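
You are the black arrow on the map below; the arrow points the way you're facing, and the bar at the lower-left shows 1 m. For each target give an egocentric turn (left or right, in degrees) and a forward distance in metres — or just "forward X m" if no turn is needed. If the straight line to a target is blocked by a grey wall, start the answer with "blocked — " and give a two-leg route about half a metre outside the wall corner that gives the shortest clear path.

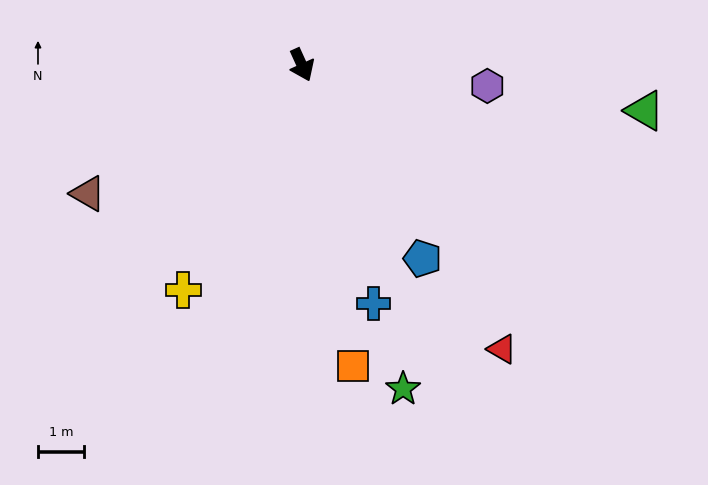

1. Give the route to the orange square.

turn right 15°, forward 6.6 m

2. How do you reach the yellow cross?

turn right 52°, forward 5.5 m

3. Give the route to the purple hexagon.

turn left 59°, forward 4.0 m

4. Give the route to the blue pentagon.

turn left 8°, forward 4.9 m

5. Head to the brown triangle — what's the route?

turn right 83°, forward 5.4 m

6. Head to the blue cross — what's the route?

turn right 8°, forward 5.4 m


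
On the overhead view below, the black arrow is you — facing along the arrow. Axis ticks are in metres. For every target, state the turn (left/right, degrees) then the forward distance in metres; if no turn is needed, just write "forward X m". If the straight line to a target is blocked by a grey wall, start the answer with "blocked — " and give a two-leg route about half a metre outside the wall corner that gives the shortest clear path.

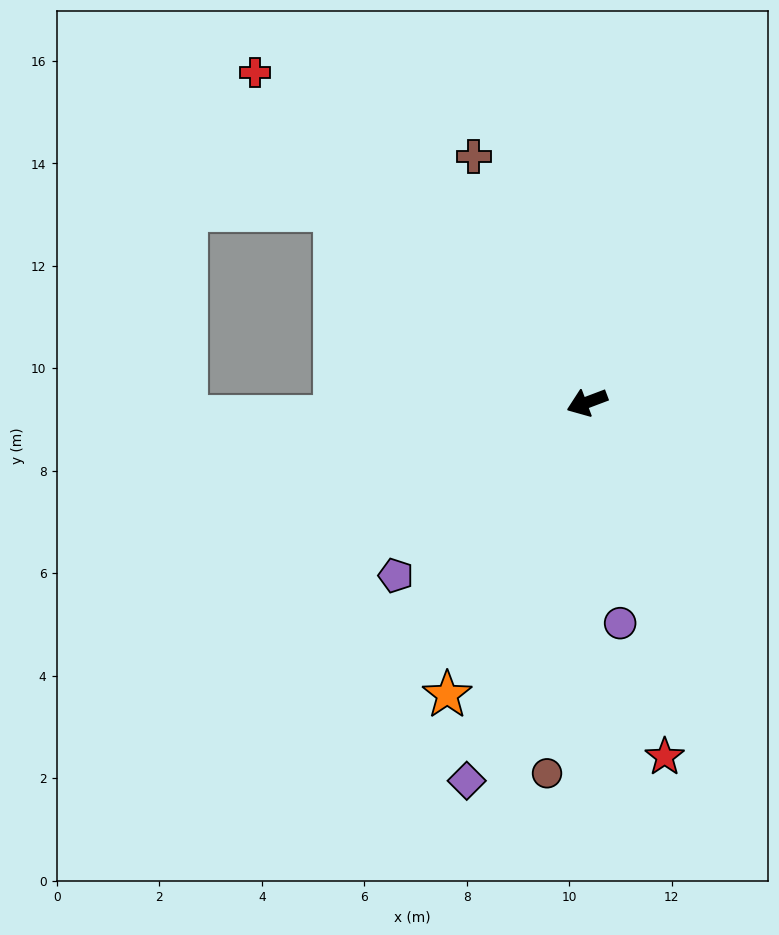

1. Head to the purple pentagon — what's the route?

turn left 21°, forward 5.0 m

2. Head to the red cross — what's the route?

turn right 66°, forward 9.1 m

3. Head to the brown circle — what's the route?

turn left 63°, forward 7.3 m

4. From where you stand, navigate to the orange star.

turn left 44°, forward 6.3 m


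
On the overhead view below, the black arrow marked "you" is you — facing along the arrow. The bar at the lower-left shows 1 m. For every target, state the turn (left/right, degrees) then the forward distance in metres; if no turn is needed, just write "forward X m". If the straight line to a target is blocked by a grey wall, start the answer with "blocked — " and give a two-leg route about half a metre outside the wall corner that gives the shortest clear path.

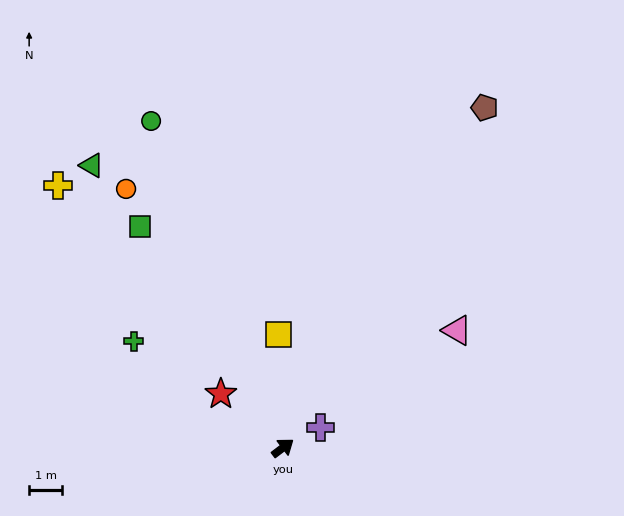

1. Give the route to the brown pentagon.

turn left 22°, forward 11.9 m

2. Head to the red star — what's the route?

turn left 102°, forward 2.5 m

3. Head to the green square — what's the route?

turn left 86°, forward 7.9 m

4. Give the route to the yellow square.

turn left 55°, forward 3.4 m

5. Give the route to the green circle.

turn left 75°, forward 10.6 m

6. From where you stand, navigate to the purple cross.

turn right 9°, forward 1.3 m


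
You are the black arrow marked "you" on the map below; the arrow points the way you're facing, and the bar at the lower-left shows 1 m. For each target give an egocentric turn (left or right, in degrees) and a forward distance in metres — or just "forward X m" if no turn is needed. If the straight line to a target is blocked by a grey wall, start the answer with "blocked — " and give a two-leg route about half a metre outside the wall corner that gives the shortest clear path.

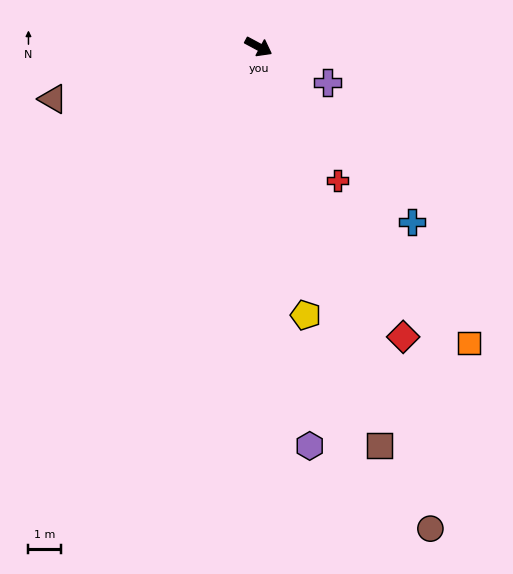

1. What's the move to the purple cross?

forward 2.4 m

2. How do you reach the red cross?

turn right 31°, forward 4.8 m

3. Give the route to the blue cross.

turn right 21°, forward 7.2 m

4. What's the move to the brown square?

turn right 45°, forward 12.8 m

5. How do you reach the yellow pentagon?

turn right 52°, forward 8.4 m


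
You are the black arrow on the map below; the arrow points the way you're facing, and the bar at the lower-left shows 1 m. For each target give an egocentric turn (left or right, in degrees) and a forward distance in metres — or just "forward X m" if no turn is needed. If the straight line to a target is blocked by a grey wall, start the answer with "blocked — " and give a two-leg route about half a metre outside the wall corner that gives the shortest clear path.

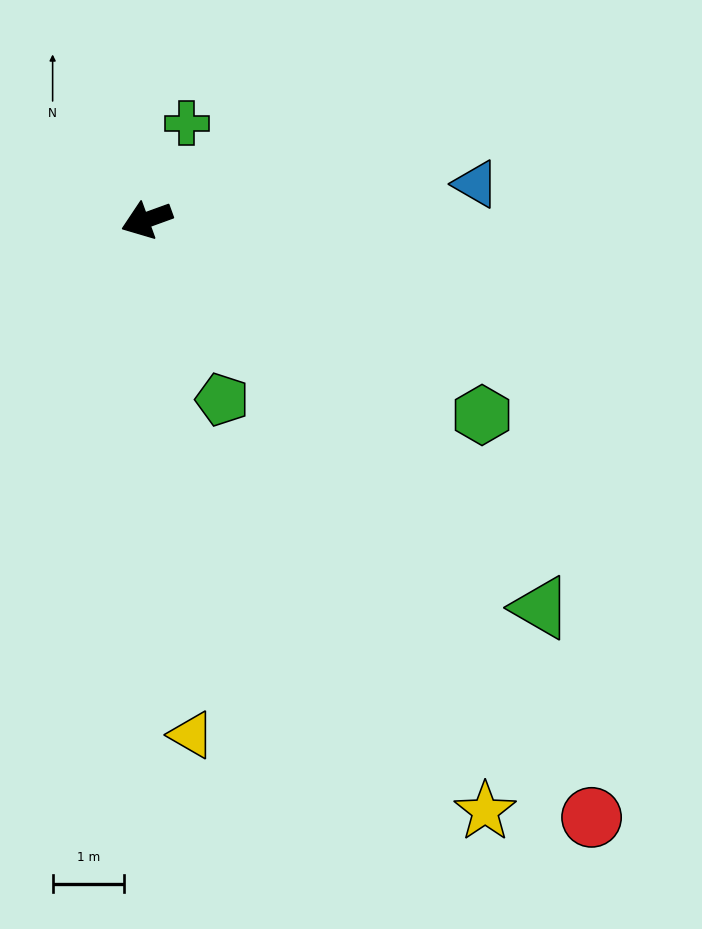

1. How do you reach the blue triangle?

turn left 166°, forward 4.6 m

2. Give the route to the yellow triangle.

turn left 75°, forward 7.2 m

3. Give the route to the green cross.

turn right 132°, forward 1.5 m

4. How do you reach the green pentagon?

turn left 93°, forward 2.7 m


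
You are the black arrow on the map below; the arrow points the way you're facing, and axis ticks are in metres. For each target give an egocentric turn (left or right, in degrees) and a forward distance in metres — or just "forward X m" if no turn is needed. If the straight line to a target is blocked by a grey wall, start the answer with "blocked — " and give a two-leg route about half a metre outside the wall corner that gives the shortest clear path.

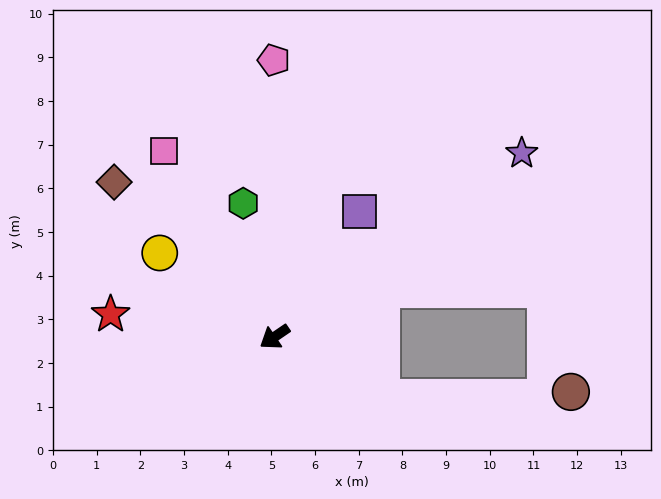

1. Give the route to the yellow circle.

turn right 70°, forward 3.3 m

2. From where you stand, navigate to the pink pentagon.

turn right 124°, forward 6.3 m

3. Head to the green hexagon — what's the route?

turn right 111°, forward 3.1 m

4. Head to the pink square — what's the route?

turn right 94°, forward 4.9 m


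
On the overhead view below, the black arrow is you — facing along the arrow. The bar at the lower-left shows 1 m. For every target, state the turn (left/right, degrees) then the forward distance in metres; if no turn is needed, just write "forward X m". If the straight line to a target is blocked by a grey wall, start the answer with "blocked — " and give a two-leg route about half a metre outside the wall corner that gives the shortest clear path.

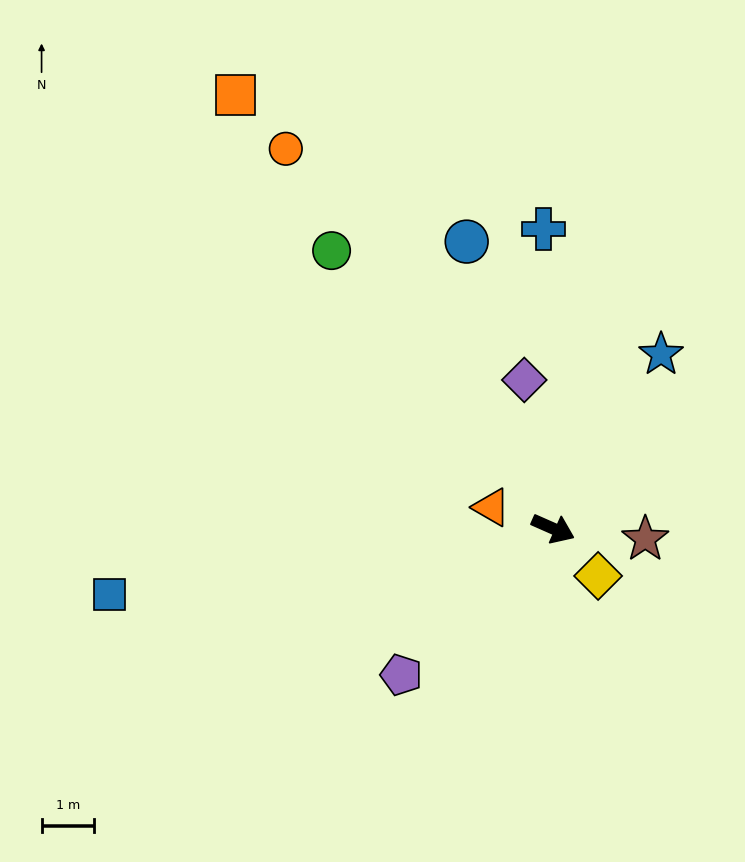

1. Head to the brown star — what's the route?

turn left 17°, forward 1.8 m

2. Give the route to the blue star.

turn left 82°, forward 3.9 m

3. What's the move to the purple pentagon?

turn right 112°, forward 4.0 m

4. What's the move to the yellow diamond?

turn right 23°, forward 1.2 m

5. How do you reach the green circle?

turn left 152°, forward 6.8 m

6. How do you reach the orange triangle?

turn right 175°, forward 1.2 m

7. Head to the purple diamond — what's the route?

turn left 125°, forward 2.9 m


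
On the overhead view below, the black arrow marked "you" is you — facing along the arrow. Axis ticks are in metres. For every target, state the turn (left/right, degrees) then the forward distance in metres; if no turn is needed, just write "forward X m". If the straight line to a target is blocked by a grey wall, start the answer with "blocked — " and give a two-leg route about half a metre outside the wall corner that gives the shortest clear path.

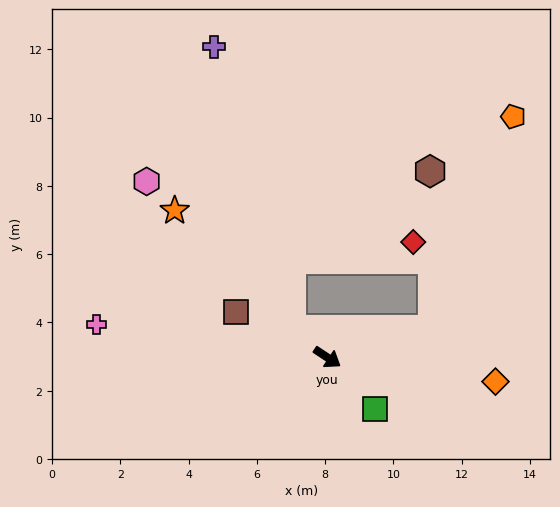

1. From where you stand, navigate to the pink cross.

turn right 155°, forward 6.8 m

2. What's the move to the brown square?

turn right 173°, forward 3.0 m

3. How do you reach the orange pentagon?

blocked — turn left 49°, forward 3.2 m, then turn left 54°, forward 6.7 m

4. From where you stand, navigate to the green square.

turn right 14°, forward 2.1 m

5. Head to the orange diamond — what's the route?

turn left 25°, forward 5.0 m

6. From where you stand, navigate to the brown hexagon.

blocked — turn left 49°, forward 3.2 m, then turn left 75°, forward 4.6 m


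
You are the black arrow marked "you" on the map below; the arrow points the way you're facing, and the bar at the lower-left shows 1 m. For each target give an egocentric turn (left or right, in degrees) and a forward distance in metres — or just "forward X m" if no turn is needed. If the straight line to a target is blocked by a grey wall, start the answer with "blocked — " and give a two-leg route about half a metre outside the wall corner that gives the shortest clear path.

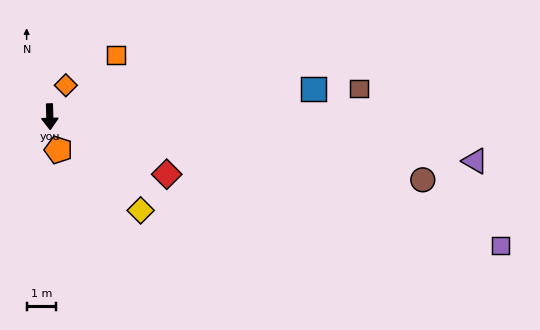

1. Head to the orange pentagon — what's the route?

turn left 13°, forward 1.2 m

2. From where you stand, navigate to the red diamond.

turn left 62°, forward 4.4 m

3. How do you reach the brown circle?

turn left 79°, forward 12.8 m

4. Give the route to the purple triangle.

turn left 82°, forward 14.5 m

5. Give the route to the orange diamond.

turn left 151°, forward 1.2 m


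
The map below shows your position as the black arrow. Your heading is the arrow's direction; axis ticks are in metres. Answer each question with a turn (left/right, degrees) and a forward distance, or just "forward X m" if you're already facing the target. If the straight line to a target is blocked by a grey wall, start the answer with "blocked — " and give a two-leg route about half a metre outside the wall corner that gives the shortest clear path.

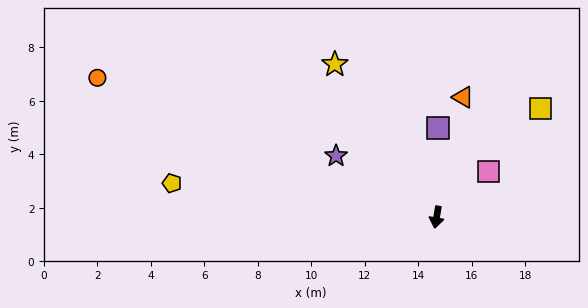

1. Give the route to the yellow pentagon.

turn right 88°, forward 10.0 m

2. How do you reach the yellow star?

turn right 137°, forward 6.9 m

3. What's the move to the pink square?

turn left 141°, forward 2.6 m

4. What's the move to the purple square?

turn right 171°, forward 3.3 m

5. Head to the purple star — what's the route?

turn right 112°, forward 4.4 m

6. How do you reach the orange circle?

turn right 103°, forward 13.7 m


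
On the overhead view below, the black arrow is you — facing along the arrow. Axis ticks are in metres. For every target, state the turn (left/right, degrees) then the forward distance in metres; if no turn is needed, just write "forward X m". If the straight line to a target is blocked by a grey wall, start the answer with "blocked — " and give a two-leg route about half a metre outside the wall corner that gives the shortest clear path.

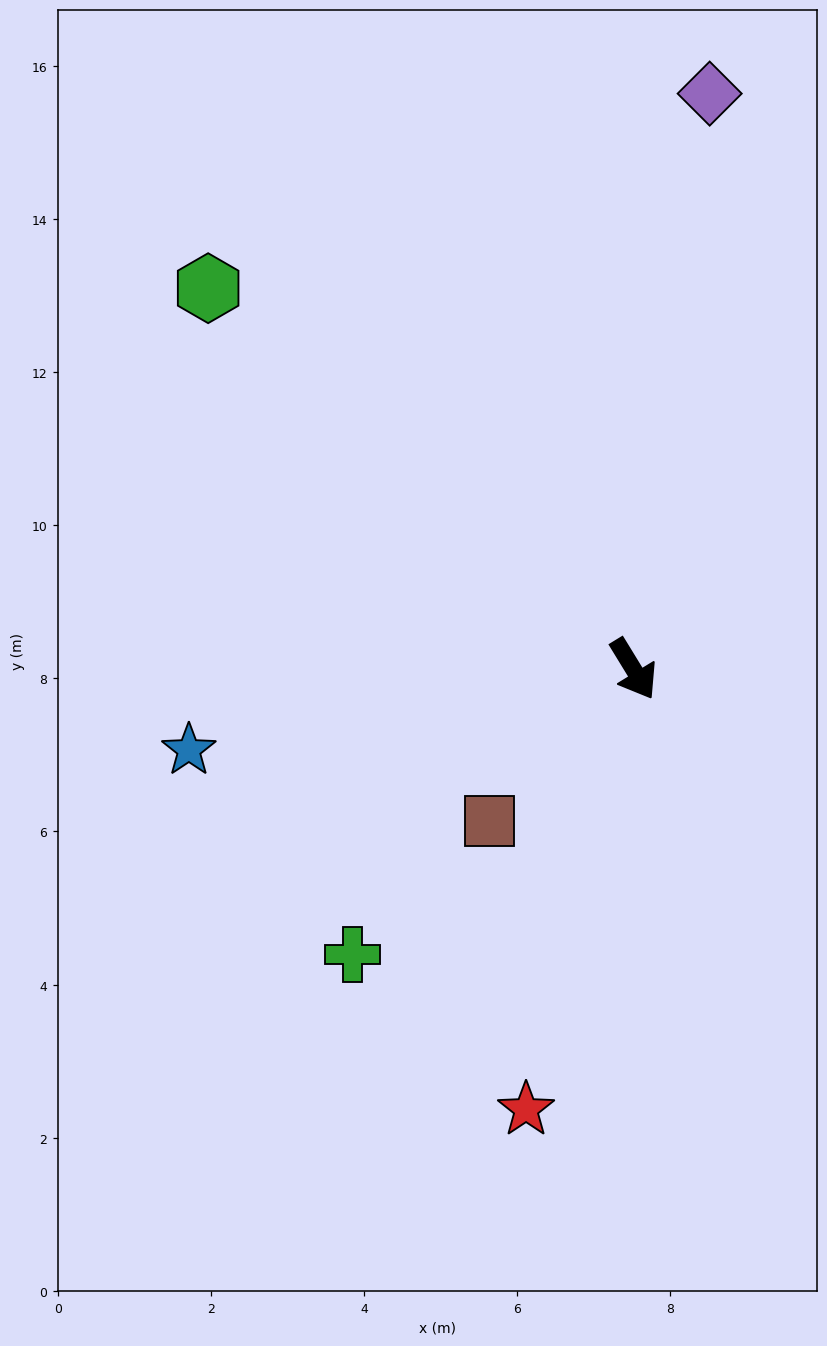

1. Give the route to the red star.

turn right 45°, forward 5.9 m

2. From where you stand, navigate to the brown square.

turn right 75°, forward 2.7 m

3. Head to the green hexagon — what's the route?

turn right 163°, forward 7.5 m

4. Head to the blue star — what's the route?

turn right 111°, forward 5.9 m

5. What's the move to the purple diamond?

turn left 141°, forward 7.6 m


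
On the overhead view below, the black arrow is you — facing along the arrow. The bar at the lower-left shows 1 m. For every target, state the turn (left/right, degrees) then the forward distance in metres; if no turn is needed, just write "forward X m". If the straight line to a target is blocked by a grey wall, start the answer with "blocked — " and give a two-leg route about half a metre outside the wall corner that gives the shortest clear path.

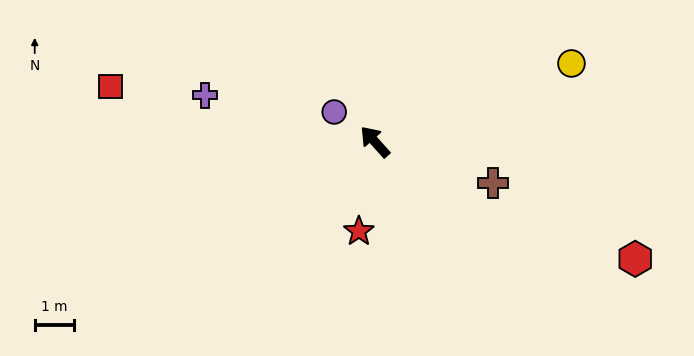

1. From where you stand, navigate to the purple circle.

turn left 12°, forward 1.3 m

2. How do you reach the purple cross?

turn left 33°, forward 4.5 m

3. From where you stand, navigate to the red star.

turn left 128°, forward 2.3 m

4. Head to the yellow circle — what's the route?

turn right 110°, forward 5.4 m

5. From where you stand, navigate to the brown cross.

turn right 151°, forward 3.2 m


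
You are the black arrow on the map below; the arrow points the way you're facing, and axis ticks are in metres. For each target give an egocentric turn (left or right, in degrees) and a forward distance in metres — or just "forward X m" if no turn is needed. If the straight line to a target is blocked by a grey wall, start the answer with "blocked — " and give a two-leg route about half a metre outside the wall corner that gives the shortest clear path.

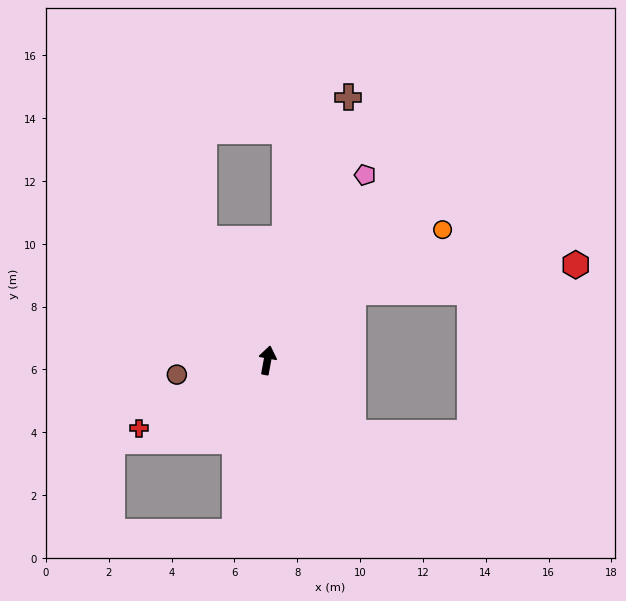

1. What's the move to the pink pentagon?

turn right 17°, forward 6.7 m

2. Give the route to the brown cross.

turn right 7°, forward 8.8 m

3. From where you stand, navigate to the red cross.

turn left 128°, forward 4.6 m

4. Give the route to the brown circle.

turn left 109°, forward 2.9 m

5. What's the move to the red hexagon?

blocked — turn right 41°, forward 3.5 m, then turn right 32°, forward 7.1 m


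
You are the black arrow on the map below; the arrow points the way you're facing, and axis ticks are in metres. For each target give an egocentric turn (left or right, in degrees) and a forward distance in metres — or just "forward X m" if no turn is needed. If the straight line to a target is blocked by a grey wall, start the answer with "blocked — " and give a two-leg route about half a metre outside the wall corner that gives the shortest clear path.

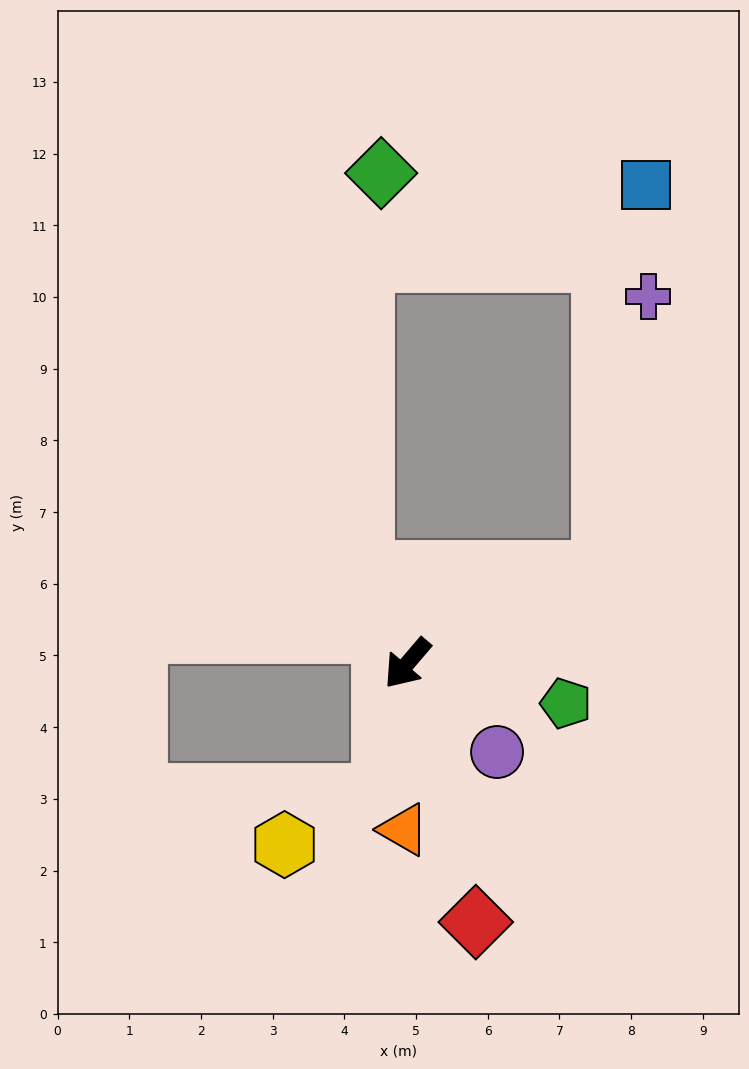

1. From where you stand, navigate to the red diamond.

turn left 55°, forward 3.7 m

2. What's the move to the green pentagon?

turn left 116°, forward 2.3 m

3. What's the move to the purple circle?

turn left 86°, forward 1.8 m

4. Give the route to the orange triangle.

turn left 39°, forward 2.3 m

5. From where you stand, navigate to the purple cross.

blocked — turn left 156°, forward 3.0 m, then turn left 55°, forward 3.9 m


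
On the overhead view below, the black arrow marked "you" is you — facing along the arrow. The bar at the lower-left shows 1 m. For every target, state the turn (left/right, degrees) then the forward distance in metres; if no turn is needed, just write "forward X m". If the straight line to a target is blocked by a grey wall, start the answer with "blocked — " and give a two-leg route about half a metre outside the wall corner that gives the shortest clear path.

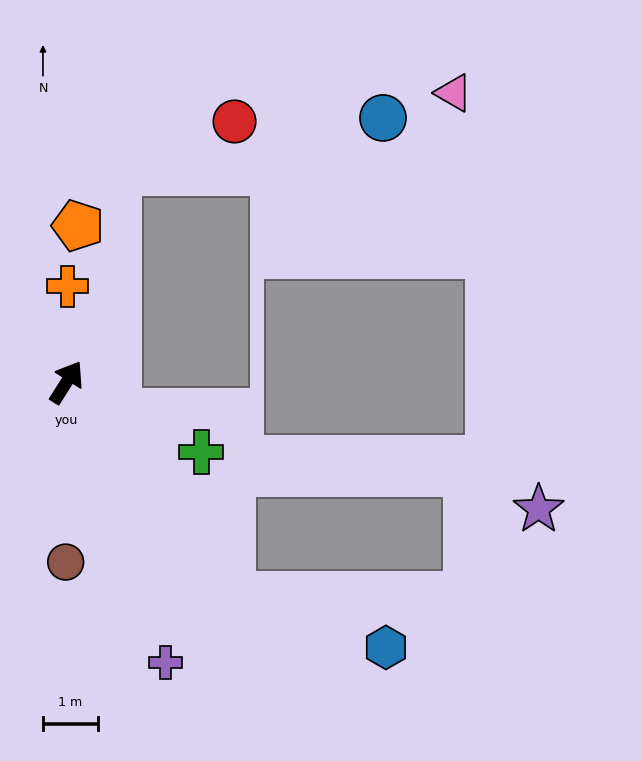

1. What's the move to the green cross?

turn right 85°, forward 2.8 m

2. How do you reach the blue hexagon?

blocked — turn right 110°, forward 4.9 m, then turn left 33°, forward 3.0 m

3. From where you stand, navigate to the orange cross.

turn left 32°, forward 1.8 m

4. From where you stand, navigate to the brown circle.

turn right 148°, forward 3.3 m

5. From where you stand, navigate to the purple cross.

turn right 128°, forward 5.4 m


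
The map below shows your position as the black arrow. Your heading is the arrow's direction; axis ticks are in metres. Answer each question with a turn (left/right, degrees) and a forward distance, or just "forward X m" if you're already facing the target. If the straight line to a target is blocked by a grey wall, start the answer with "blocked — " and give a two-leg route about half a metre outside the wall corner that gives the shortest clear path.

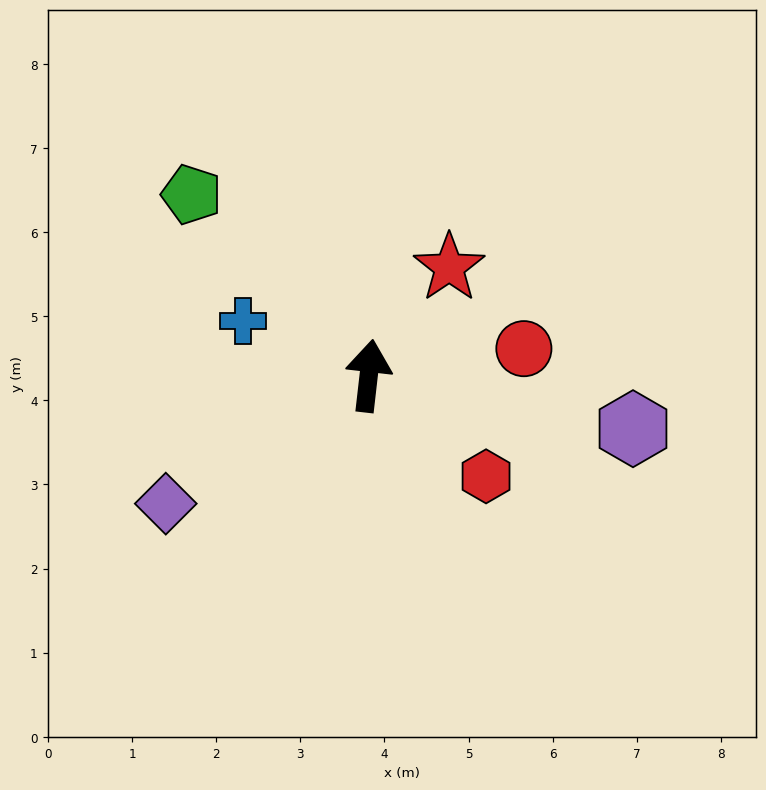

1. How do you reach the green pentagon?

turn left 51°, forward 3.0 m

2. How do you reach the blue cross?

turn left 73°, forward 1.6 m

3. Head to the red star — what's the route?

turn right 30°, forward 1.6 m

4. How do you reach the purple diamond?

turn left 129°, forward 2.9 m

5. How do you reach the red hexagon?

turn right 124°, forward 1.8 m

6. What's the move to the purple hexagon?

turn right 95°, forward 3.2 m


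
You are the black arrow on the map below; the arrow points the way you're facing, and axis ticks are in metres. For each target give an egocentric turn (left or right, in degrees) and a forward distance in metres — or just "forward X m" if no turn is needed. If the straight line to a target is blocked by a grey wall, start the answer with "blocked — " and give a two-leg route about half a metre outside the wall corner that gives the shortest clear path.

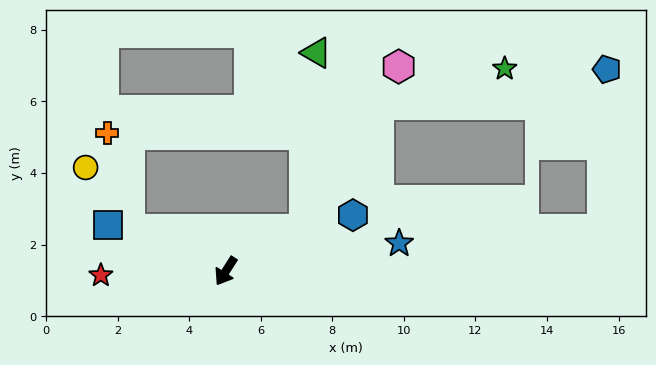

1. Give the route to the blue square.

turn right 79°, forward 3.5 m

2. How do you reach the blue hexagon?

turn left 146°, forward 3.9 m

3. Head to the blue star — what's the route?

turn left 132°, forward 4.9 m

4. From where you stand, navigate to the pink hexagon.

blocked — turn left 151°, forward 2.5 m, then turn left 31°, forward 5.3 m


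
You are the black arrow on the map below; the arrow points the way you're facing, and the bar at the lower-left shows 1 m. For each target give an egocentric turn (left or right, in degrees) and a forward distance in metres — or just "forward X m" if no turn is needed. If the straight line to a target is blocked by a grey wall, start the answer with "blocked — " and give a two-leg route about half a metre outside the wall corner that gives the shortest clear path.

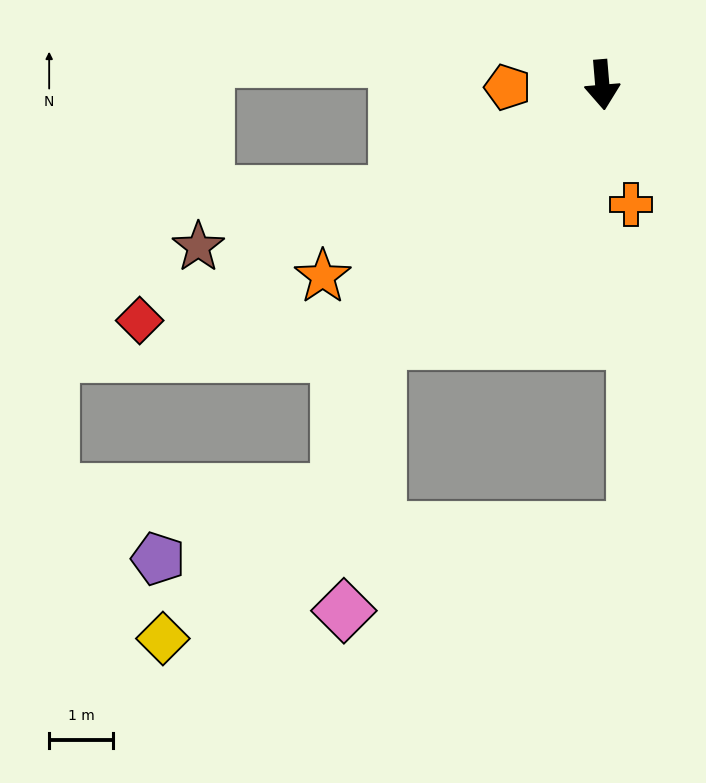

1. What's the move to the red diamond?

turn right 68°, forward 8.2 m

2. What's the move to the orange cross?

turn left 9°, forward 1.9 m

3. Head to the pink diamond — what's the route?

blocked — turn right 46°, forward 5.4 m, then turn left 34°, forward 4.3 m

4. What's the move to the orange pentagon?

turn right 93°, forward 1.5 m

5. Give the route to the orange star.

turn right 60°, forward 5.3 m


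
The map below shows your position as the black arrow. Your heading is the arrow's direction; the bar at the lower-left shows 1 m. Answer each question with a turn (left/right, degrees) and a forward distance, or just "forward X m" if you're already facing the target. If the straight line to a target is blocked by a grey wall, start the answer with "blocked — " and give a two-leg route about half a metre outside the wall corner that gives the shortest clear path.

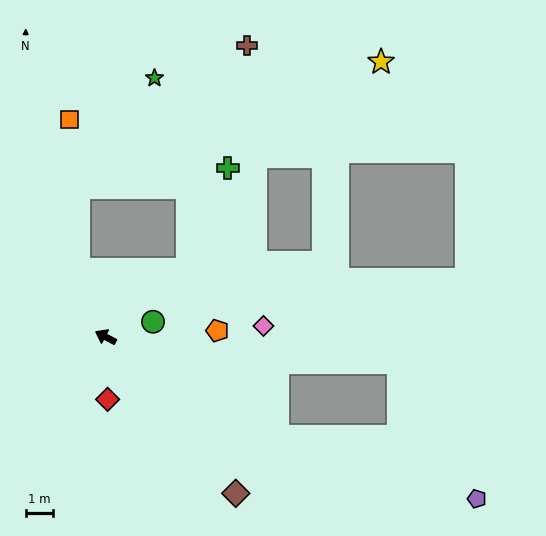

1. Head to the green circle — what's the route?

turn right 135°, forward 1.8 m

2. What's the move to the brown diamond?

turn left 157°, forward 7.4 m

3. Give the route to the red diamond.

turn left 119°, forward 2.3 m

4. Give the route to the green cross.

blocked — turn right 113°, forward 3.9 m, then turn left 29°, forward 4.0 m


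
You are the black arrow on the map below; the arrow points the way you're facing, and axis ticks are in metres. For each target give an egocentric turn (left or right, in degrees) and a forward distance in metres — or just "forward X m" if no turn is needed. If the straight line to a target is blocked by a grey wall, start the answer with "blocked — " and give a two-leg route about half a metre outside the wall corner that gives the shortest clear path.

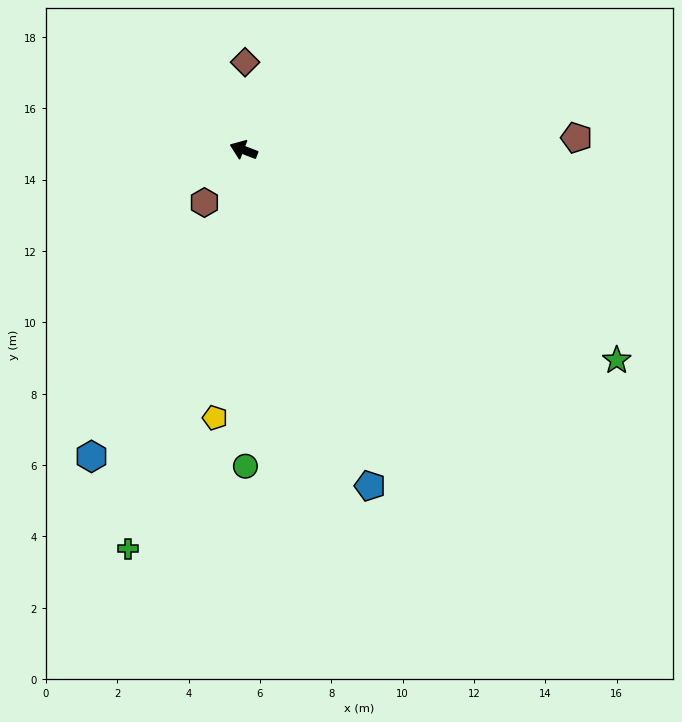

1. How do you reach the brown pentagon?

turn right 157°, forward 9.3 m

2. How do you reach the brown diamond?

turn right 70°, forward 2.5 m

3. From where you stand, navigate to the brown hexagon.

turn left 74°, forward 1.8 m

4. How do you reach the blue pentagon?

turn left 132°, forward 10.1 m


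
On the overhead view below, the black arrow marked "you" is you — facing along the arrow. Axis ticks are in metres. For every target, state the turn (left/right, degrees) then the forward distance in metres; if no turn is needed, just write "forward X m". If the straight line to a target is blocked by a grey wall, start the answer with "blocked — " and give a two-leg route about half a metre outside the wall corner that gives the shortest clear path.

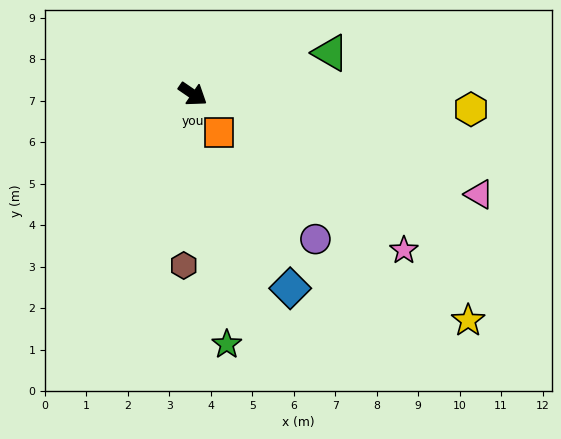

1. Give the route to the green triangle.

turn left 51°, forward 3.5 m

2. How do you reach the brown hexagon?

turn right 59°, forward 4.1 m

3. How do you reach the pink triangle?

turn left 15°, forward 7.3 m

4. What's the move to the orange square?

turn right 21°, forward 1.1 m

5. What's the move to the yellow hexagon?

turn left 31°, forward 6.7 m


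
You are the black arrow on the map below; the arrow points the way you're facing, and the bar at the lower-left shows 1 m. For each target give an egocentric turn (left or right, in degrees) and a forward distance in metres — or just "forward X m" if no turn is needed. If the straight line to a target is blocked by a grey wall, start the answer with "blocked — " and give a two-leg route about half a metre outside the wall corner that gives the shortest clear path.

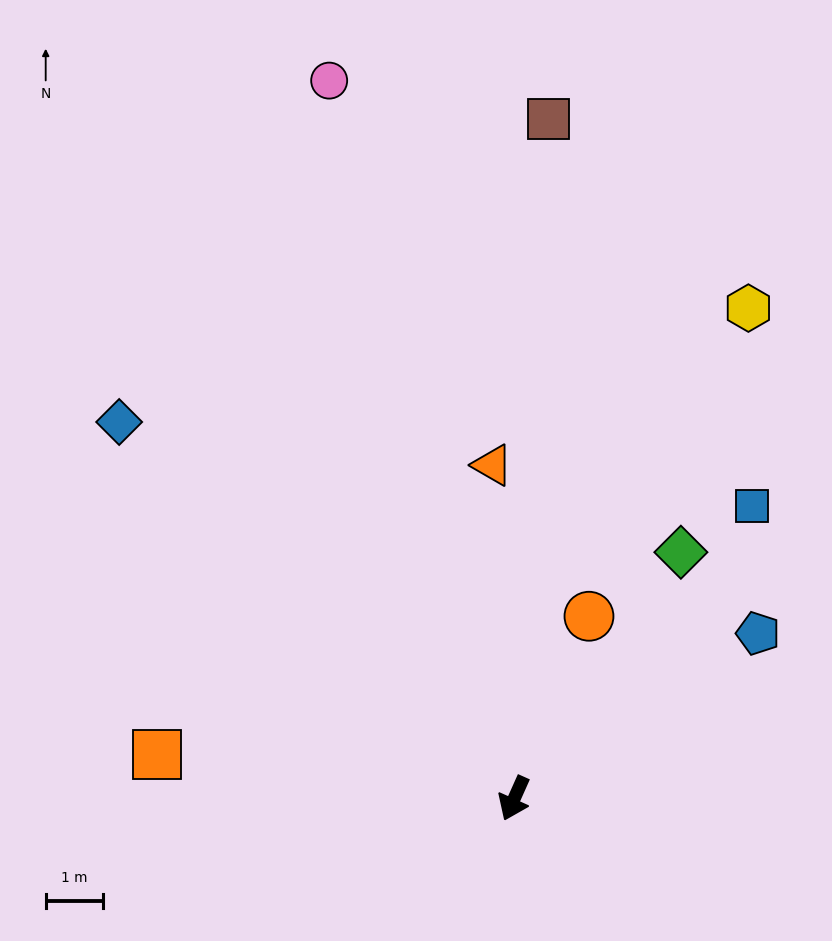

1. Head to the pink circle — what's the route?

turn right 141°, forward 12.8 m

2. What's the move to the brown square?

turn right 159°, forward 11.8 m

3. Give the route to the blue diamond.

turn right 110°, forward 9.4 m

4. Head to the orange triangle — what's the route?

turn right 152°, forward 5.8 m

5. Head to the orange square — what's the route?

turn right 73°, forward 6.2 m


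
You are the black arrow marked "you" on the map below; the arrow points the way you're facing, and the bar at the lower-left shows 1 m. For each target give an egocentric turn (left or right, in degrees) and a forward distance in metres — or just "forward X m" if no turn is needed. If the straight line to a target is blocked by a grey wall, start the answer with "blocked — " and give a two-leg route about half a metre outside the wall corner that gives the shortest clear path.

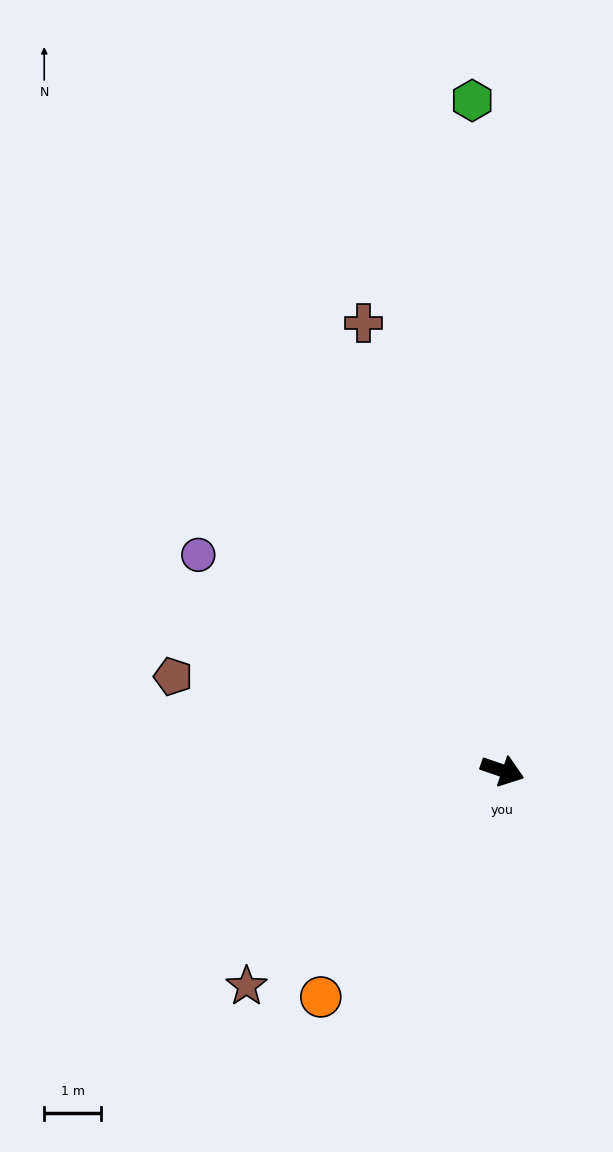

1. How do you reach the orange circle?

turn right 110°, forward 5.1 m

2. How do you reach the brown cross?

turn left 126°, forward 8.2 m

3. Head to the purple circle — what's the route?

turn left 164°, forward 6.5 m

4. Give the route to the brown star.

turn right 121°, forward 5.9 m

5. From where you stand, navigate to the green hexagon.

turn left 111°, forward 11.8 m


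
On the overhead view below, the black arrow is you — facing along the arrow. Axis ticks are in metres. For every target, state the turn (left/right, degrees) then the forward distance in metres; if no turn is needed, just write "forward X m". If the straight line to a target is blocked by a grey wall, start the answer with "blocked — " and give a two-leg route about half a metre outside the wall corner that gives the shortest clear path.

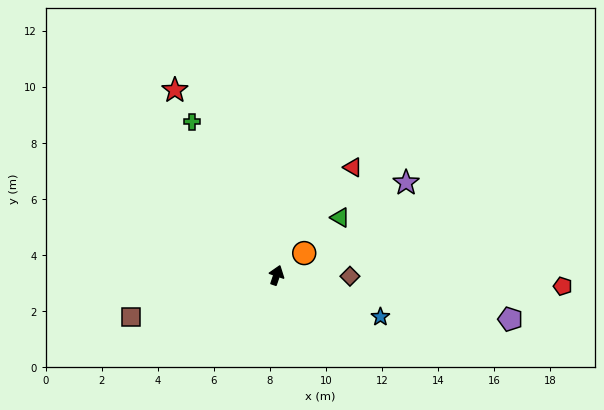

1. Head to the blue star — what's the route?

turn right 93°, forward 4.0 m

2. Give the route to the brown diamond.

turn right 72°, forward 2.6 m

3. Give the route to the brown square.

turn left 125°, forward 5.4 m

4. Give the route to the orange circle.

turn right 33°, forward 1.3 m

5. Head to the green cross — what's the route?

turn left 48°, forward 6.3 m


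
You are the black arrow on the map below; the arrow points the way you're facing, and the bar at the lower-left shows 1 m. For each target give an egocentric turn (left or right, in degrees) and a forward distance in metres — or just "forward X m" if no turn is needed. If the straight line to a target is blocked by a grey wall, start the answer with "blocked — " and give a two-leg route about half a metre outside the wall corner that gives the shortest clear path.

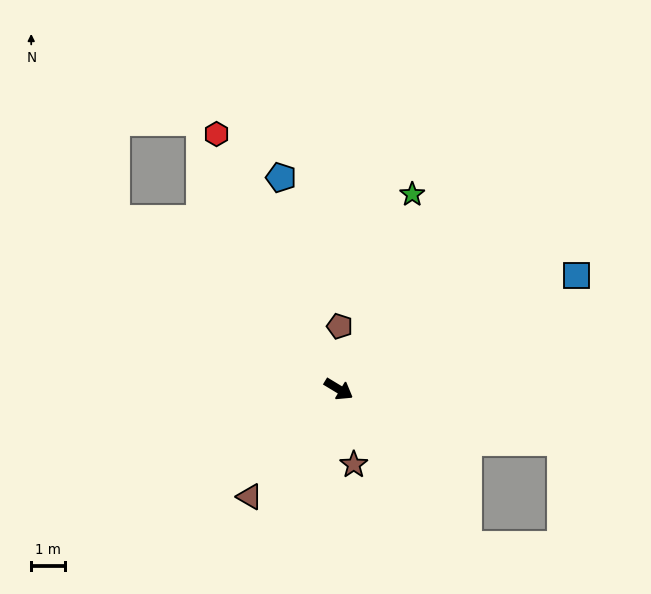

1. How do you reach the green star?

turn left 100°, forward 6.1 m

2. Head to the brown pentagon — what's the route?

turn left 120°, forward 1.9 m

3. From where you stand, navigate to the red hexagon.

turn left 147°, forward 8.3 m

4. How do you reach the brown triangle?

turn right 98°, forward 4.1 m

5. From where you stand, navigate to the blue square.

turn left 57°, forward 7.8 m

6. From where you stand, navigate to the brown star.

turn right 48°, forward 2.3 m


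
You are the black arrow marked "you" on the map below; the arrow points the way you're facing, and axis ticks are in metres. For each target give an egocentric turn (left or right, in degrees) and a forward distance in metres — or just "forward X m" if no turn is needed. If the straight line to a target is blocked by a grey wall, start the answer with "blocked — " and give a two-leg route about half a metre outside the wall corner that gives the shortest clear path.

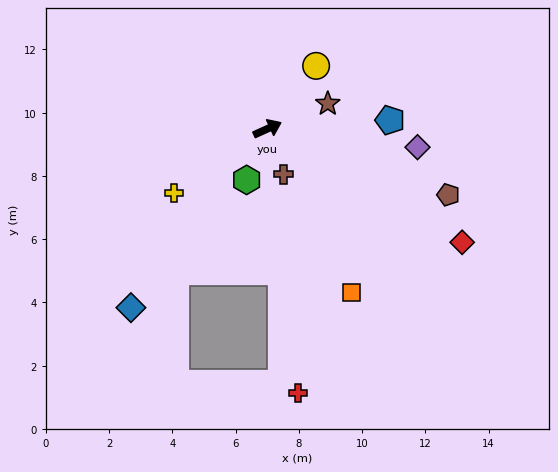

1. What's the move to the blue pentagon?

turn right 20°, forward 3.9 m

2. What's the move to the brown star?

forward 2.1 m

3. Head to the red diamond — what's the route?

turn right 55°, forward 7.1 m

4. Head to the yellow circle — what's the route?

turn left 28°, forward 2.5 m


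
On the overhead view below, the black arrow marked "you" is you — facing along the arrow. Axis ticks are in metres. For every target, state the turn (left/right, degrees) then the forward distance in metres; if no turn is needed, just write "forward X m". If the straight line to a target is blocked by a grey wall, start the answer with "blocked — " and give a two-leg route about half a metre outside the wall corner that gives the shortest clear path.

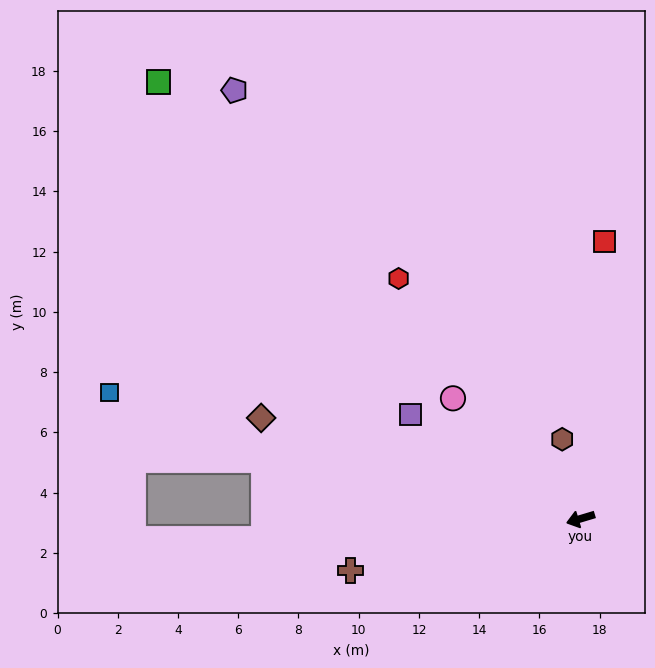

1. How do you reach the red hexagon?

turn right 70°, forward 10.0 m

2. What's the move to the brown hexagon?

turn right 94°, forward 2.7 m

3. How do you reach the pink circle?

turn right 60°, forward 5.8 m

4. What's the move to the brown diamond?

turn right 34°, forward 11.1 m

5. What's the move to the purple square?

turn right 48°, forward 6.6 m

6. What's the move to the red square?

turn right 112°, forward 9.2 m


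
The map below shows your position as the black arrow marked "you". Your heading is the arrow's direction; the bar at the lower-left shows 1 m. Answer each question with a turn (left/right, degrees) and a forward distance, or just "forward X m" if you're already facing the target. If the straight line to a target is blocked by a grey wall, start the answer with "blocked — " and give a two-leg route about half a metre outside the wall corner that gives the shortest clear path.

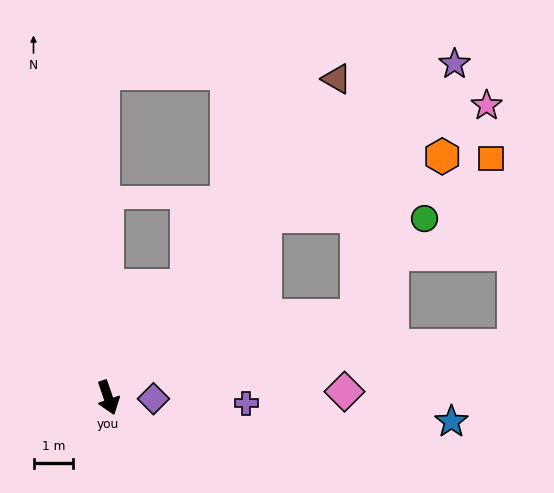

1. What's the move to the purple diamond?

turn left 70°, forward 1.1 m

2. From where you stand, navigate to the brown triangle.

turn left 125°, forward 9.9 m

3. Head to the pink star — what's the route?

blocked — turn left 120°, forward 6.0 m, then turn right 22°, forward 6.2 m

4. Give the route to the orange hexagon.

blocked — turn left 120°, forward 6.0 m, then turn right 30°, forward 4.7 m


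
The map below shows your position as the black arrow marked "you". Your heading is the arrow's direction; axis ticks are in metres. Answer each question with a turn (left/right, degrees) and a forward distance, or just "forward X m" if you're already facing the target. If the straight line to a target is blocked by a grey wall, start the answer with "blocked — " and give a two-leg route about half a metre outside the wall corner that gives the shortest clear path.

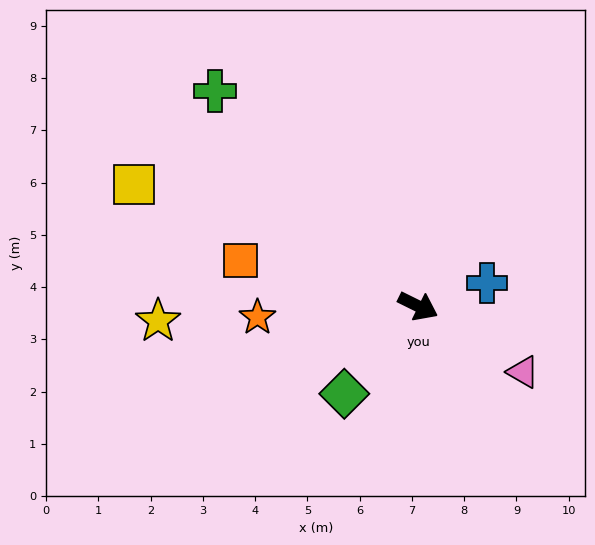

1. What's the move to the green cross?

turn left 160°, forward 5.7 m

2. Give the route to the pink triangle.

turn right 6°, forward 2.4 m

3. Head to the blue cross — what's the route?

turn left 45°, forward 1.4 m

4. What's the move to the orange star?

turn right 150°, forward 3.1 m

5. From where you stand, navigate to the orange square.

turn right 168°, forward 3.5 m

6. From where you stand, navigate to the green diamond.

turn right 104°, forward 2.2 m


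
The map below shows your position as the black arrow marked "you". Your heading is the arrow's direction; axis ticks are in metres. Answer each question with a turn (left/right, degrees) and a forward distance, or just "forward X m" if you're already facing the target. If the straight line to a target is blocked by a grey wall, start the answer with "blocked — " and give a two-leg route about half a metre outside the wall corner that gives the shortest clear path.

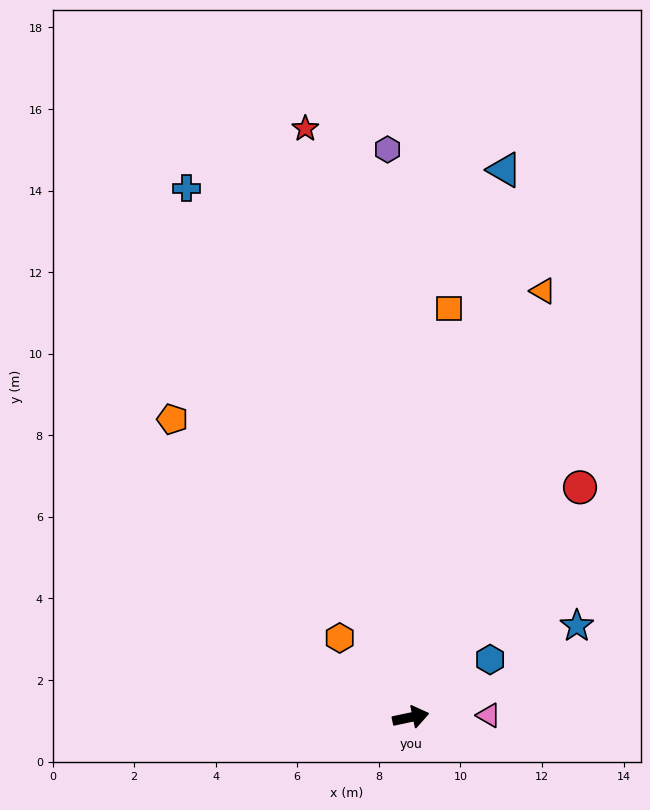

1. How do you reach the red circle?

turn left 42°, forward 7.0 m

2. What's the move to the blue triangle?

turn left 68°, forward 13.6 m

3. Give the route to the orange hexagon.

turn left 120°, forward 2.6 m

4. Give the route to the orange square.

turn left 73°, forward 10.1 m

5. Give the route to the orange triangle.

turn left 61°, forward 10.9 m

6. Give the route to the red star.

turn left 88°, forward 14.7 m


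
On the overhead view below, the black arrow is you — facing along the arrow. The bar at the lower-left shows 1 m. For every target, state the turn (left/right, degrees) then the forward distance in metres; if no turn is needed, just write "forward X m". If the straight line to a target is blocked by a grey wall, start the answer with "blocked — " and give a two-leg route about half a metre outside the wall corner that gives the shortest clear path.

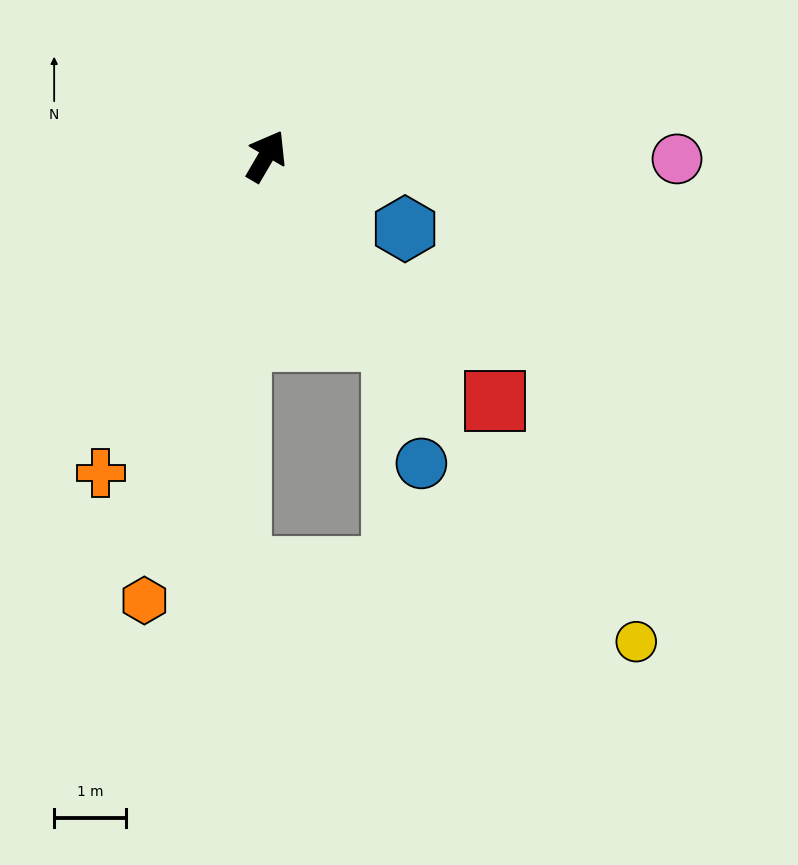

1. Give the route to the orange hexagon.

turn right 165°, forward 6.4 m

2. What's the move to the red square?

turn right 107°, forward 4.7 m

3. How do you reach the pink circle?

turn right 60°, forward 5.7 m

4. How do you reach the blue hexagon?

turn right 87°, forward 2.2 m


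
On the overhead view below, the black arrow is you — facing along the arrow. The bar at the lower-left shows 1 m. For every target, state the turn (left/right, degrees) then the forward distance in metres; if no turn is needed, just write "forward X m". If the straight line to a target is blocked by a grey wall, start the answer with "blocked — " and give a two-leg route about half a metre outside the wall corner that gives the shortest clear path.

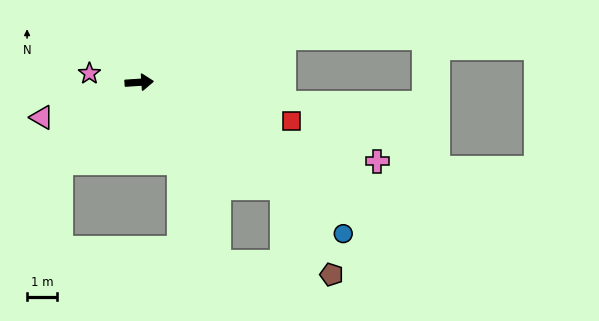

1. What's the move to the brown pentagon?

blocked — turn right 40°, forward 6.0 m, then turn right 24°, forward 3.4 m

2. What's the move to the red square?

turn right 18°, forward 5.3 m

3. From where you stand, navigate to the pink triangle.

turn right 164°, forward 3.5 m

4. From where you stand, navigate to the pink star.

turn left 166°, forward 1.7 m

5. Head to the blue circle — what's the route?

turn right 40°, forward 8.6 m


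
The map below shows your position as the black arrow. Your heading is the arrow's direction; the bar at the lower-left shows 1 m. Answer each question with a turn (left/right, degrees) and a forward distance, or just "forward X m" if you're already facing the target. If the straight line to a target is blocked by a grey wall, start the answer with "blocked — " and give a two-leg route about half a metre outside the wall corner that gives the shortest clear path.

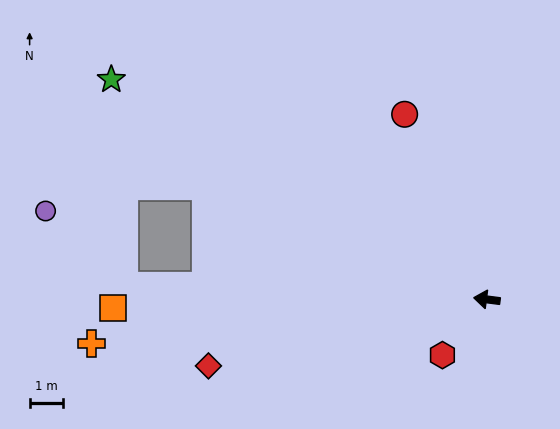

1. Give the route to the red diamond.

turn left 21°, forward 8.5 m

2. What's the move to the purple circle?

blocked — turn left 5°, forward 10.8 m, then turn right 42°, forward 3.2 m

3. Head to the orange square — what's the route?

turn left 9°, forward 11.1 m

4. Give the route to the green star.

turn right 23°, forward 12.9 m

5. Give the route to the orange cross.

turn left 14°, forward 11.8 m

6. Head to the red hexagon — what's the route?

turn left 59°, forward 2.1 m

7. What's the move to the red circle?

turn right 59°, forward 6.0 m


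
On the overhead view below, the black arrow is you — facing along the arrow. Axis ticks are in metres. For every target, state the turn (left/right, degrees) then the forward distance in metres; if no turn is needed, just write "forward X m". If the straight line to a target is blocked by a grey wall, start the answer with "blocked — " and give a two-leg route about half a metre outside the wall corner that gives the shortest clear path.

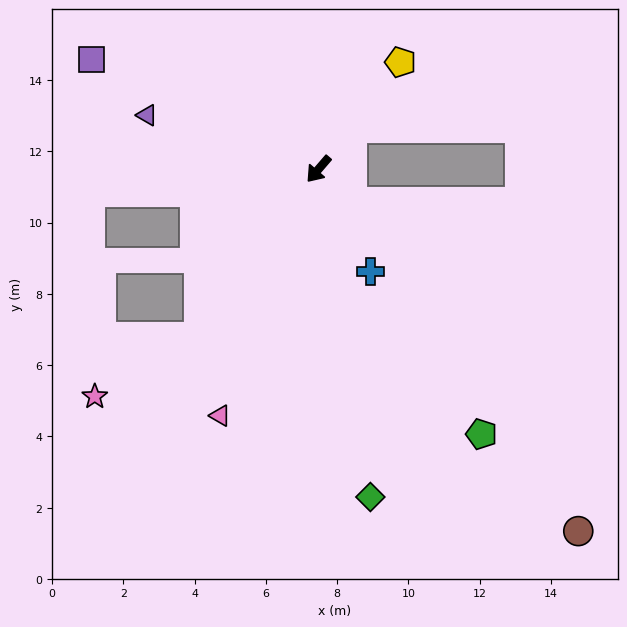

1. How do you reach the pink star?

blocked — turn left 5°, forward 5.8 m, then turn right 25°, forward 3.4 m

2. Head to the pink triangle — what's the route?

turn left 19°, forward 7.4 m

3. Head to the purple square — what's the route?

turn right 75°, forward 7.1 m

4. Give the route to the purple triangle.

turn right 67°, forward 5.0 m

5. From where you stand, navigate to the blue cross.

turn left 68°, forward 3.2 m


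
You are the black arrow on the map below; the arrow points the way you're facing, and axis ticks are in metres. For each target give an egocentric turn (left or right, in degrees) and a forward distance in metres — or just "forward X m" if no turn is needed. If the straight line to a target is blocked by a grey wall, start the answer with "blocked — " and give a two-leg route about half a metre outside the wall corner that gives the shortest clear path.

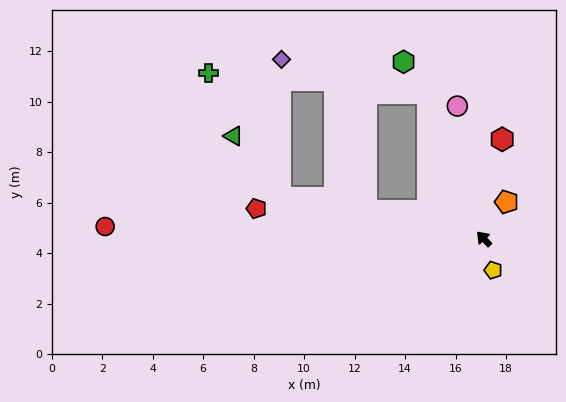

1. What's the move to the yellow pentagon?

turn left 153°, forward 1.3 m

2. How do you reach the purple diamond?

blocked — turn right 22°, forward 6.2 m, then turn left 55°, forward 6.0 m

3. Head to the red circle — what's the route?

turn left 45°, forward 15.0 m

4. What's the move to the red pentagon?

turn left 39°, forward 9.1 m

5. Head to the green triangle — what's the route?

blocked — turn left 35°, forward 8.2 m, then turn right 40°, forward 3.1 m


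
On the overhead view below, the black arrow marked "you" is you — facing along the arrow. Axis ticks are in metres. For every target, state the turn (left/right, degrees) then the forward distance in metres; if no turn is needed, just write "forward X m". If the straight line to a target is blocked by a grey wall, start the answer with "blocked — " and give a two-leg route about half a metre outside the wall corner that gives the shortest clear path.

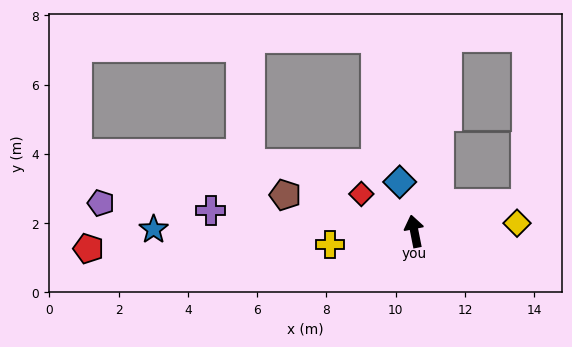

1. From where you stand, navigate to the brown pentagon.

turn left 63°, forward 3.9 m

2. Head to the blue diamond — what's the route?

turn left 5°, forward 1.5 m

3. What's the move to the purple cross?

turn left 73°, forward 5.9 m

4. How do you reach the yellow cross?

turn left 88°, forward 2.5 m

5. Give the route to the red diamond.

turn left 44°, forward 1.9 m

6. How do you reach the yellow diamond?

turn right 97°, forward 3.0 m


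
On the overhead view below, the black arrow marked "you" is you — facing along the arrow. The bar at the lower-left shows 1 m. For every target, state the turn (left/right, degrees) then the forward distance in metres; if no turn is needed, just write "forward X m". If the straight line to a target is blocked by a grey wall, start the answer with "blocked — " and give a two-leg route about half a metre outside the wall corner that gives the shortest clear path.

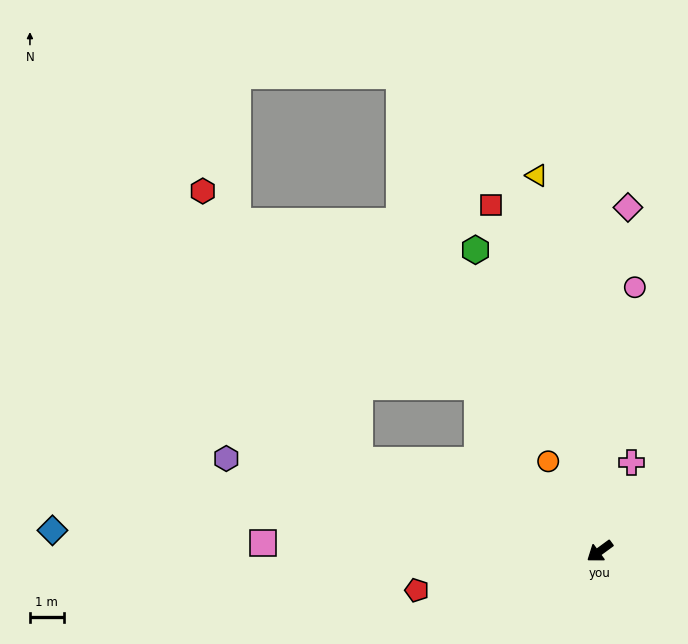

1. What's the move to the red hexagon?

blocked — turn right 57°, forward 7.6 m, then turn right 39°, forward 9.2 m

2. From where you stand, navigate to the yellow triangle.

turn right 117°, forward 11.2 m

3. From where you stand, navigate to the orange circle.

turn right 96°, forward 3.0 m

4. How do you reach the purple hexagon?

turn right 50°, forward 11.3 m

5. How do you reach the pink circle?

turn right 134°, forward 7.8 m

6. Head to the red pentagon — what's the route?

turn right 24°, forward 5.5 m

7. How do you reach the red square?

turn right 109°, forward 10.7 m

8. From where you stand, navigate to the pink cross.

turn right 146°, forward 2.8 m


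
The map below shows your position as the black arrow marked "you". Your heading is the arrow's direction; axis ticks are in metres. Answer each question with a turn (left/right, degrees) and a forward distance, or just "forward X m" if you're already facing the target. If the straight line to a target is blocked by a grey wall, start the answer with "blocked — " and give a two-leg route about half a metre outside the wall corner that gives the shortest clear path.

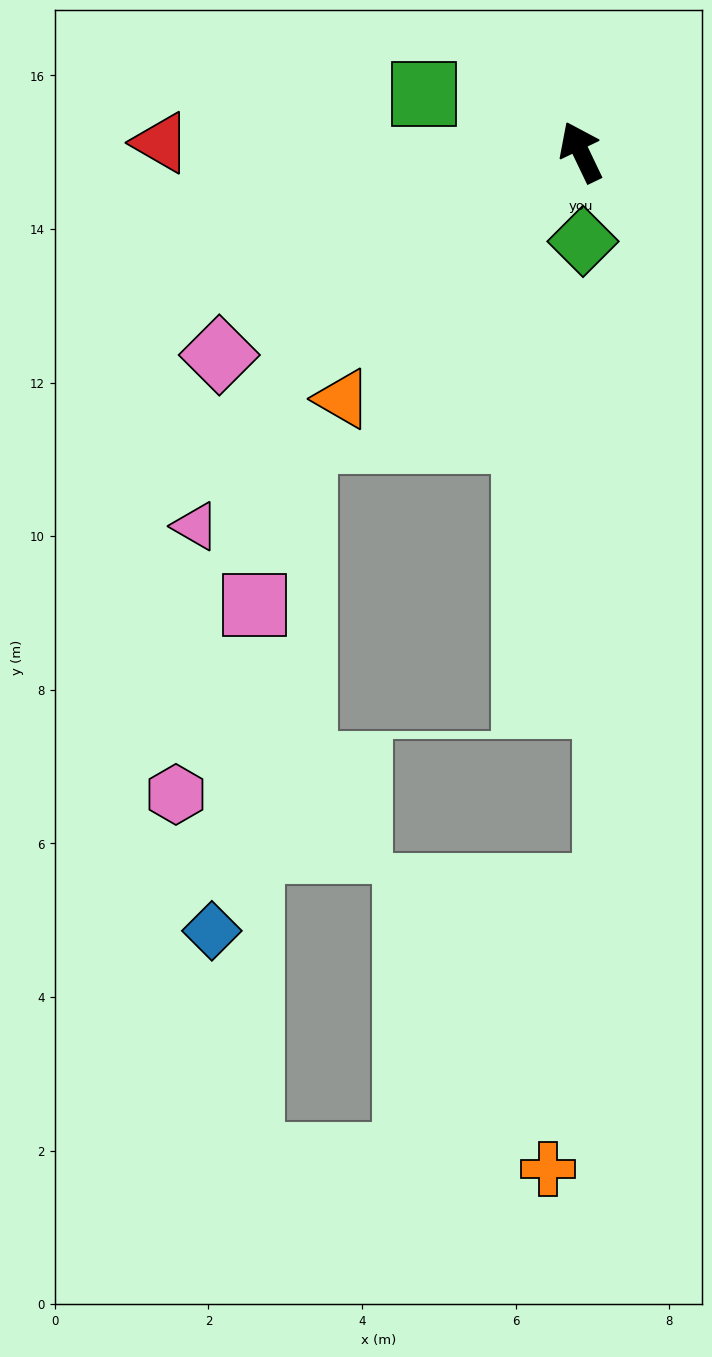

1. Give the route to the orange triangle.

turn left 110°, forward 4.5 m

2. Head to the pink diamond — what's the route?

turn left 94°, forward 5.4 m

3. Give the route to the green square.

turn left 44°, forward 2.2 m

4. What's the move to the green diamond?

turn left 156°, forward 1.2 m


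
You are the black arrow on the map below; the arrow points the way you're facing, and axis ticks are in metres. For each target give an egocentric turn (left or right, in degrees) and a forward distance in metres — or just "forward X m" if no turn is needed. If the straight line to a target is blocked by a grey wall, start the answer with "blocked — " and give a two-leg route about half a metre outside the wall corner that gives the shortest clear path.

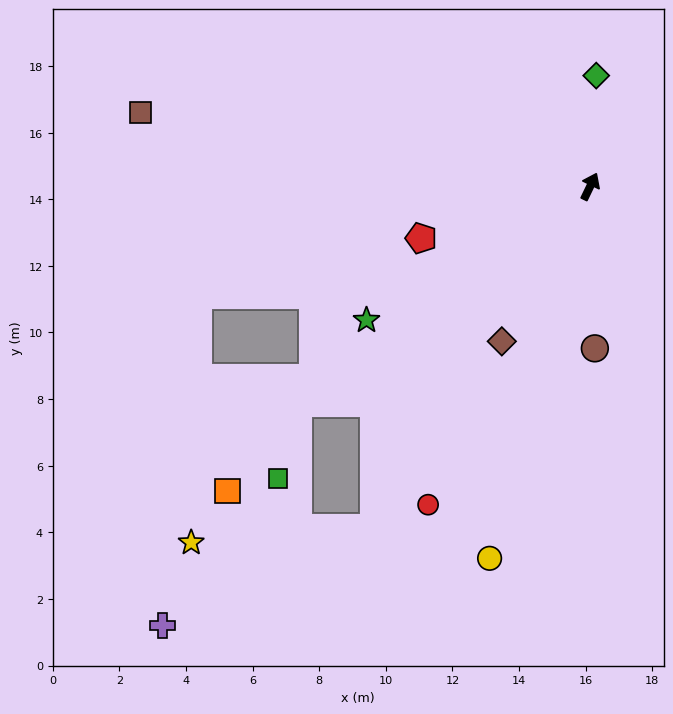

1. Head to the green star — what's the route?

turn left 147°, forward 7.8 m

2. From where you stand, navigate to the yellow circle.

turn right 169°, forward 11.6 m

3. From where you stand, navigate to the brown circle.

turn right 153°, forward 4.9 m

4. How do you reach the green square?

blocked — turn left 152°, forward 10.9 m, then turn left 39°, forward 2.4 m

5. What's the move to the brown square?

turn left 106°, forward 13.7 m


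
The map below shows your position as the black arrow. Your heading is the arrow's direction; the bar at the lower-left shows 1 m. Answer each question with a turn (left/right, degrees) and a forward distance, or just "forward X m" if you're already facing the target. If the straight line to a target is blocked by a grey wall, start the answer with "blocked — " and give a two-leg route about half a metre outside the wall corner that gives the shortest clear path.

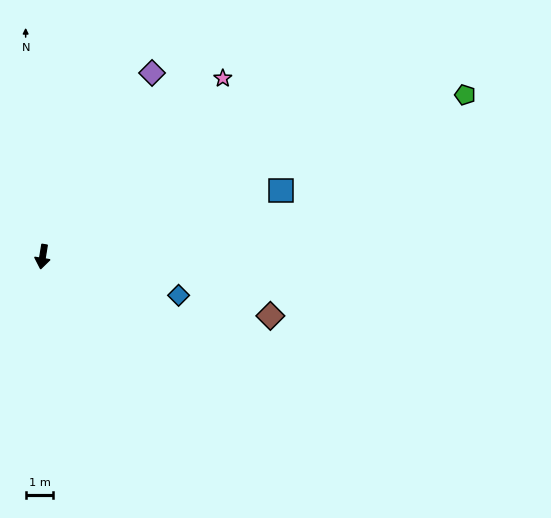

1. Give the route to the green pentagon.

turn left 120°, forward 16.4 m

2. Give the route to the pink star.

turn left 144°, forward 9.2 m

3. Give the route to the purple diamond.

turn left 158°, forward 7.7 m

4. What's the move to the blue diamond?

turn left 83°, forward 5.1 m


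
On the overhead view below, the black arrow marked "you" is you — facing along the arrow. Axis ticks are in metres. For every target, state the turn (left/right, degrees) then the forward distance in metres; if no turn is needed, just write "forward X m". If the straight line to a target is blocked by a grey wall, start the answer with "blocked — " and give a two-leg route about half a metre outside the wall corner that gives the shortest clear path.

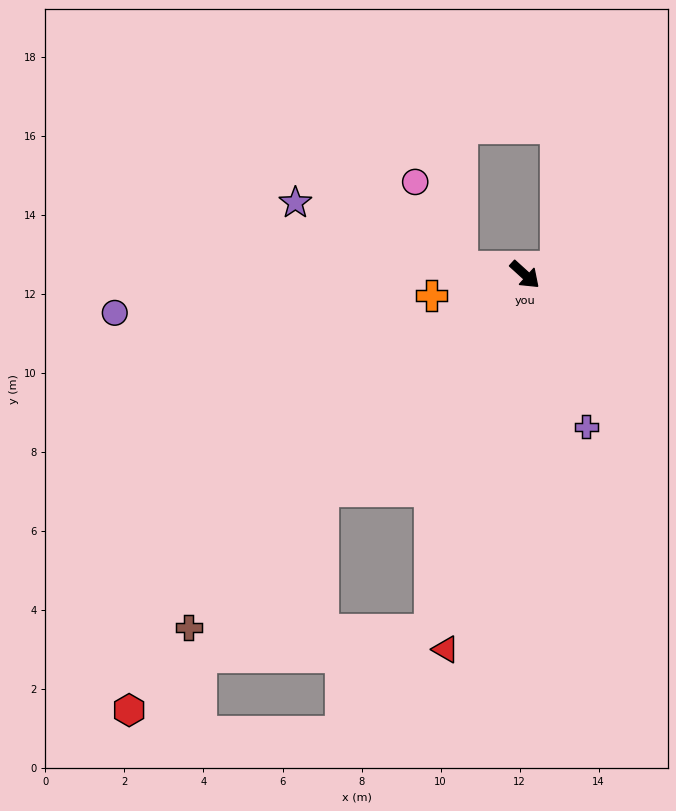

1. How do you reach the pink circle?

blocked — turn right 144°, forward 1.6 m, then turn right 56°, forward 2.5 m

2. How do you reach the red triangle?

turn right 60°, forward 9.7 m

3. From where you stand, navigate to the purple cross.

turn right 26°, forward 4.2 m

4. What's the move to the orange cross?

turn right 125°, forward 2.4 m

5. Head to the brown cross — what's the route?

turn right 91°, forward 12.3 m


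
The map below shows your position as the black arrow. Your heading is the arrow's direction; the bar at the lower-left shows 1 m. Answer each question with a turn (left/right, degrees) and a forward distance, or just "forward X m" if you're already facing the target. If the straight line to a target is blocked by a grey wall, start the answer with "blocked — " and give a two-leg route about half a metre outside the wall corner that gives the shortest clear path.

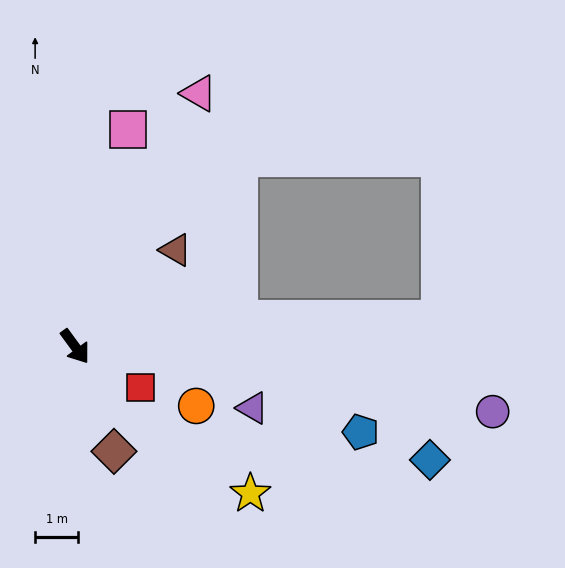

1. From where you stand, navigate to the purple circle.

turn left 45°, forward 9.8 m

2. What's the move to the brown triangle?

turn left 98°, forward 3.2 m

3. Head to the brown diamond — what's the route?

turn right 16°, forward 2.6 m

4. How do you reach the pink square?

turn left 130°, forward 5.2 m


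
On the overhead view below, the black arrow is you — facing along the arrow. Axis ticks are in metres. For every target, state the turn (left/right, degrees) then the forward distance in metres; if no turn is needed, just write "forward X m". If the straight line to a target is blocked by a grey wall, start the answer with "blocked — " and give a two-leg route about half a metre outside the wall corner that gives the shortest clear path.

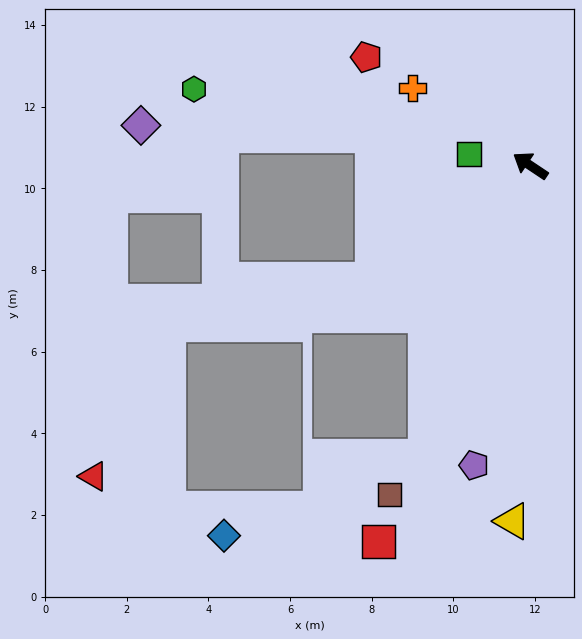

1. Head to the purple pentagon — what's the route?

turn left 113°, forward 7.5 m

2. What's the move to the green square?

turn left 23°, forward 1.5 m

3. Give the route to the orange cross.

forward 3.5 m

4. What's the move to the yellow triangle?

turn left 121°, forward 8.7 m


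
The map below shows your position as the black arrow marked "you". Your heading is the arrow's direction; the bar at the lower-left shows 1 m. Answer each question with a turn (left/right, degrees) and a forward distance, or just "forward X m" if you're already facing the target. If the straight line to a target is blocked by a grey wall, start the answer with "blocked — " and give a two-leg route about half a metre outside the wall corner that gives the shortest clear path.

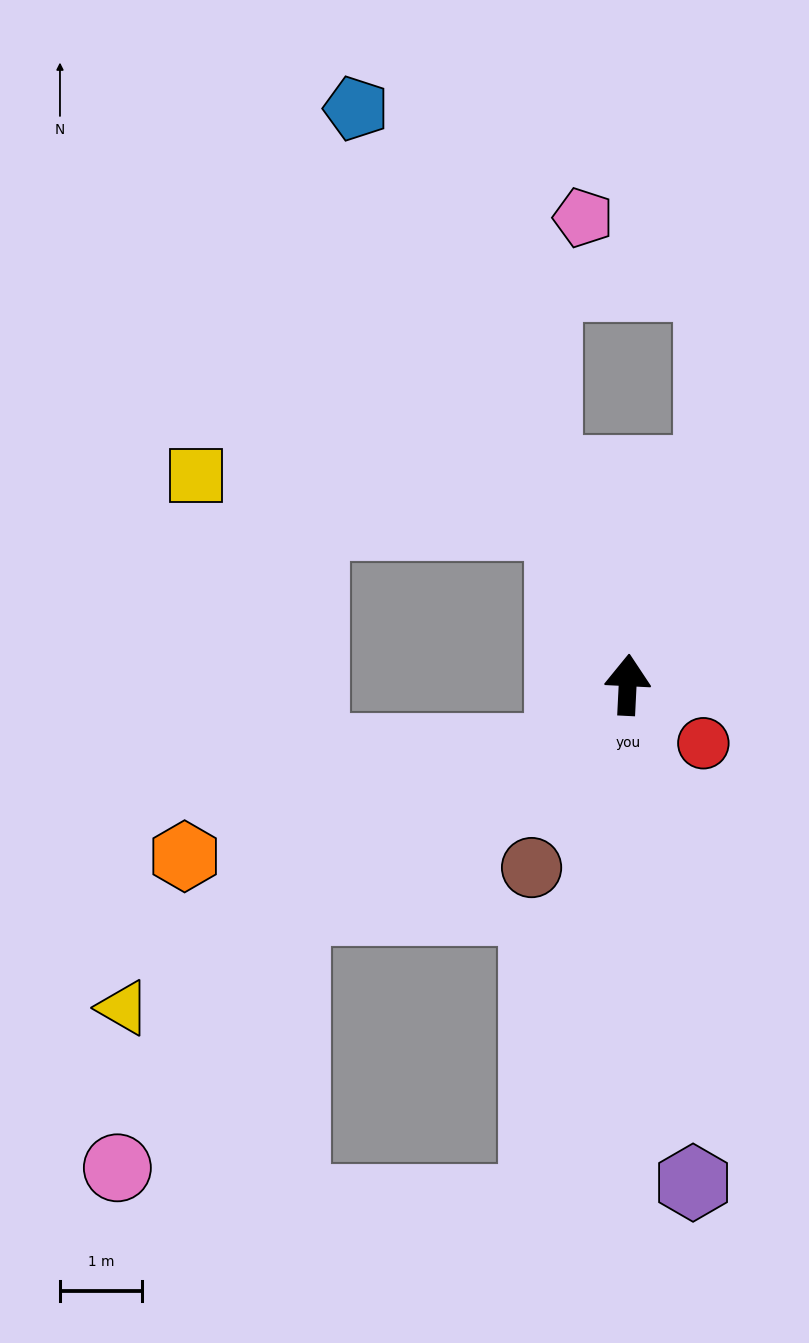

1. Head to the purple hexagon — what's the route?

turn right 170°, forward 6.1 m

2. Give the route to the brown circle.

turn left 155°, forward 2.5 m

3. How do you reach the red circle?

turn right 125°, forward 1.2 m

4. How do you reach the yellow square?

blocked — turn left 26°, forward 2.1 m, then turn left 59°, forward 4.5 m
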